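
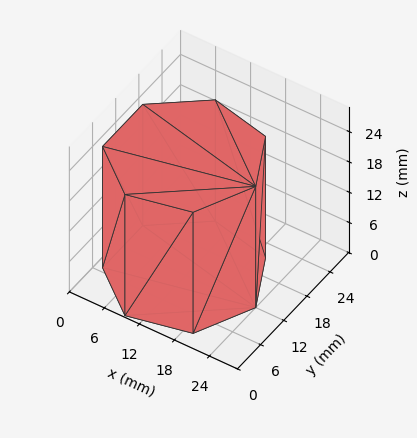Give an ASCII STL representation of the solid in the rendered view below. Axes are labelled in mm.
Reading the render: the shape is a regular 7-sided prism (a cylinder approximated with 7 flat sides), circumscribed radius ≈ 12 mm, height ≈ 24 mm (dimensions read to the nearest mm from the axis ticks). For the STL, each face is triangulated and given an outward normal.

solid part
  facet normal 0.0000 0.0000 -1.0000
    outer loop
      vertex 9.33 23.70 0.00
      vertex 19.48 21.38 0.00
      vertex 24.00 12.00 0.00
    endloop
  endfacet
  facet normal 0.0000 0.0000 -1.0000
    outer loop
      vertex 1.19 17.21 0.00
      vertex 9.33 23.70 0.00
      vertex 24.00 12.00 0.00
    endloop
  endfacet
  facet normal 0.0000 0.0000 -1.0000
    outer loop
      vertex 1.19 6.79 0.00
      vertex 1.19 17.21 0.00
      vertex 24.00 12.00 0.00
    endloop
  endfacet
  facet normal 0.0000 0.0000 -1.0000
    outer loop
      vertex 9.33 0.30 0.00
      vertex 1.19 6.79 0.00
      vertex 24.00 12.00 0.00
    endloop
  endfacet
  facet normal 0.0000 0.0000 -1.0000
    outer loop
      vertex 19.48 2.62 0.00
      vertex 9.33 0.30 0.00
      vertex 24.00 12.00 0.00
    endloop
  endfacet
  facet normal 0.0000 0.0000 1.0000
    outer loop
      vertex 24.00 12.00 24.00
      vertex 19.48 21.38 24.00
      vertex 9.33 23.70 24.00
    endloop
  endfacet
  facet normal 0.0000 0.0000 1.0000
    outer loop
      vertex 24.00 12.00 24.00
      vertex 9.33 23.70 24.00
      vertex 1.19 17.21 24.00
    endloop
  endfacet
  facet normal 0.0000 0.0000 1.0000
    outer loop
      vertex 24.00 12.00 24.00
      vertex 1.19 17.21 24.00
      vertex 1.19 6.79 24.00
    endloop
  endfacet
  facet normal 0.0000 0.0000 1.0000
    outer loop
      vertex 24.00 12.00 24.00
      vertex 1.19 6.79 24.00
      vertex 9.33 0.30 24.00
    endloop
  endfacet
  facet normal 0.0000 0.0000 1.0000
    outer loop
      vertex 24.00 12.00 24.00
      vertex 9.33 0.30 24.00
      vertex 19.48 2.62 24.00
    endloop
  endfacet
  facet normal 0.9009 0.4341 0.0000
    outer loop
      vertex 24.00 12.00 0.00
      vertex 19.48 21.38 0.00
      vertex 19.48 21.38 24.00
    endloop
  endfacet
  facet normal 0.9009 0.4341 0.0000
    outer loop
      vertex 24.00 12.00 0.00
      vertex 19.48 21.38 24.00
      vertex 24.00 12.00 24.00
    endloop
  endfacet
  facet normal 0.2228 0.9749 0.0000
    outer loop
      vertex 19.48 21.38 0.00
      vertex 9.33 23.70 0.00
      vertex 9.33 23.70 24.00
    endloop
  endfacet
  facet normal 0.2228 0.9749 0.0000
    outer loop
      vertex 19.48 21.38 0.00
      vertex 9.33 23.70 24.00
      vertex 19.48 21.38 24.00
    endloop
  endfacet
  facet normal -0.6234 0.7819 0.0000
    outer loop
      vertex 9.33 23.70 0.00
      vertex 1.19 17.21 0.00
      vertex 1.19 17.21 24.00
    endloop
  endfacet
  facet normal -0.6234 0.7819 0.0000
    outer loop
      vertex 9.33 23.70 0.00
      vertex 1.19 17.21 24.00
      vertex 9.33 23.70 24.00
    endloop
  endfacet
  facet normal -1.0000 0.0000 0.0000
    outer loop
      vertex 1.19 17.21 0.00
      vertex 1.19 6.79 0.00
      vertex 1.19 6.79 24.00
    endloop
  endfacet
  facet normal -1.0000 0.0000 0.0000
    outer loop
      vertex 1.19 17.21 0.00
      vertex 1.19 6.79 24.00
      vertex 1.19 17.21 24.00
    endloop
  endfacet
  facet normal -0.6234 -0.7819 0.0000
    outer loop
      vertex 1.19 6.79 0.00
      vertex 9.33 0.30 0.00
      vertex 9.33 0.30 24.00
    endloop
  endfacet
  facet normal -0.6234 -0.7819 0.0000
    outer loop
      vertex 1.19 6.79 0.00
      vertex 9.33 0.30 24.00
      vertex 1.19 6.79 24.00
    endloop
  endfacet
  facet normal 0.2228 -0.9749 0.0000
    outer loop
      vertex 9.33 0.30 0.00
      vertex 19.48 2.62 0.00
      vertex 19.48 2.62 24.00
    endloop
  endfacet
  facet normal 0.2228 -0.9749 0.0000
    outer loop
      vertex 9.33 0.30 0.00
      vertex 19.48 2.62 24.00
      vertex 9.33 0.30 24.00
    endloop
  endfacet
  facet normal 0.9009 -0.4341 0.0000
    outer loop
      vertex 19.48 2.62 0.00
      vertex 24.00 12.00 0.00
      vertex 24.00 12.00 24.00
    endloop
  endfacet
  facet normal 0.9009 -0.4341 0.0000
    outer loop
      vertex 19.48 2.62 0.00
      vertex 24.00 12.00 24.00
      vertex 19.48 2.62 24.00
    endloop
  endfacet
endsolid part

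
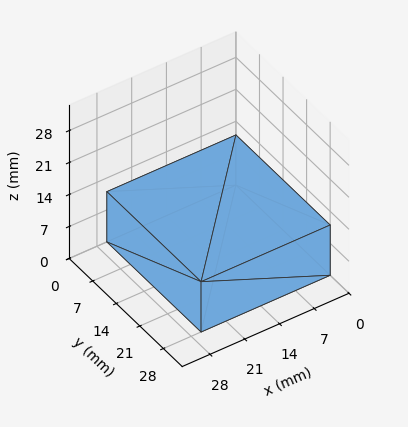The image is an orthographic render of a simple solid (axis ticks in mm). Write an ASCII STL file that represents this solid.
Reading the render: the shape is a rectangular box, roughly 26 × 28 mm footprint and 11 mm tall (dimensions read to the nearest mm from the axis ticks). For the STL, each face is triangulated and given an outward normal.

solid part
  facet normal 0.0000 0.0000 -1.0000
    outer loop
      vertex 26.0 28.0 0.0
      vertex 26.0 0.0 0.0
      vertex 0.0 0.0 0.0
    endloop
  endfacet
  facet normal 0.0000 0.0000 -1.0000
    outer loop
      vertex 0.0 28.0 0.0
      vertex 26.0 28.0 0.0
      vertex 0.0 0.0 0.0
    endloop
  endfacet
  facet normal 0.0000 0.0000 1.0000
    outer loop
      vertex 0.0 0.0 11.0
      vertex 26.0 0.0 11.0
      vertex 26.0 28.0 11.0
    endloop
  endfacet
  facet normal 0.0000 0.0000 1.0000
    outer loop
      vertex 0.0 0.0 11.0
      vertex 26.0 28.0 11.0
      vertex 0.0 28.0 11.0
    endloop
  endfacet
  facet normal 0.0000 -1.0000 0.0000
    outer loop
      vertex 0.0 0.0 0.0
      vertex 26.0 0.0 0.0
      vertex 26.0 0.0 11.0
    endloop
  endfacet
  facet normal 0.0000 -1.0000 0.0000
    outer loop
      vertex 0.0 0.0 0.0
      vertex 26.0 0.0 11.0
      vertex 0.0 0.0 11.0
    endloop
  endfacet
  facet normal 0.0000 1.0000 0.0000
    outer loop
      vertex 26.0 28.0 11.0
      vertex 26.0 28.0 0.0
      vertex 0.0 28.0 0.0
    endloop
  endfacet
  facet normal 0.0000 1.0000 0.0000
    outer loop
      vertex 0.0 28.0 11.0
      vertex 26.0 28.0 11.0
      vertex 0.0 28.0 0.0
    endloop
  endfacet
  facet normal -1.0000 0.0000 0.0000
    outer loop
      vertex 0.0 28.0 11.0
      vertex 0.0 28.0 0.0
      vertex 0.0 0.0 0.0
    endloop
  endfacet
  facet normal -1.0000 0.0000 0.0000
    outer loop
      vertex 0.0 0.0 11.0
      vertex 0.0 28.0 11.0
      vertex 0.0 0.0 0.0
    endloop
  endfacet
  facet normal 1.0000 0.0000 0.0000
    outer loop
      vertex 26.0 0.0 0.0
      vertex 26.0 28.0 0.0
      vertex 26.0 28.0 11.0
    endloop
  endfacet
  facet normal 1.0000 0.0000 0.0000
    outer loop
      vertex 26.0 0.0 0.0
      vertex 26.0 28.0 11.0
      vertex 26.0 0.0 11.0
    endloop
  endfacet
endsolid part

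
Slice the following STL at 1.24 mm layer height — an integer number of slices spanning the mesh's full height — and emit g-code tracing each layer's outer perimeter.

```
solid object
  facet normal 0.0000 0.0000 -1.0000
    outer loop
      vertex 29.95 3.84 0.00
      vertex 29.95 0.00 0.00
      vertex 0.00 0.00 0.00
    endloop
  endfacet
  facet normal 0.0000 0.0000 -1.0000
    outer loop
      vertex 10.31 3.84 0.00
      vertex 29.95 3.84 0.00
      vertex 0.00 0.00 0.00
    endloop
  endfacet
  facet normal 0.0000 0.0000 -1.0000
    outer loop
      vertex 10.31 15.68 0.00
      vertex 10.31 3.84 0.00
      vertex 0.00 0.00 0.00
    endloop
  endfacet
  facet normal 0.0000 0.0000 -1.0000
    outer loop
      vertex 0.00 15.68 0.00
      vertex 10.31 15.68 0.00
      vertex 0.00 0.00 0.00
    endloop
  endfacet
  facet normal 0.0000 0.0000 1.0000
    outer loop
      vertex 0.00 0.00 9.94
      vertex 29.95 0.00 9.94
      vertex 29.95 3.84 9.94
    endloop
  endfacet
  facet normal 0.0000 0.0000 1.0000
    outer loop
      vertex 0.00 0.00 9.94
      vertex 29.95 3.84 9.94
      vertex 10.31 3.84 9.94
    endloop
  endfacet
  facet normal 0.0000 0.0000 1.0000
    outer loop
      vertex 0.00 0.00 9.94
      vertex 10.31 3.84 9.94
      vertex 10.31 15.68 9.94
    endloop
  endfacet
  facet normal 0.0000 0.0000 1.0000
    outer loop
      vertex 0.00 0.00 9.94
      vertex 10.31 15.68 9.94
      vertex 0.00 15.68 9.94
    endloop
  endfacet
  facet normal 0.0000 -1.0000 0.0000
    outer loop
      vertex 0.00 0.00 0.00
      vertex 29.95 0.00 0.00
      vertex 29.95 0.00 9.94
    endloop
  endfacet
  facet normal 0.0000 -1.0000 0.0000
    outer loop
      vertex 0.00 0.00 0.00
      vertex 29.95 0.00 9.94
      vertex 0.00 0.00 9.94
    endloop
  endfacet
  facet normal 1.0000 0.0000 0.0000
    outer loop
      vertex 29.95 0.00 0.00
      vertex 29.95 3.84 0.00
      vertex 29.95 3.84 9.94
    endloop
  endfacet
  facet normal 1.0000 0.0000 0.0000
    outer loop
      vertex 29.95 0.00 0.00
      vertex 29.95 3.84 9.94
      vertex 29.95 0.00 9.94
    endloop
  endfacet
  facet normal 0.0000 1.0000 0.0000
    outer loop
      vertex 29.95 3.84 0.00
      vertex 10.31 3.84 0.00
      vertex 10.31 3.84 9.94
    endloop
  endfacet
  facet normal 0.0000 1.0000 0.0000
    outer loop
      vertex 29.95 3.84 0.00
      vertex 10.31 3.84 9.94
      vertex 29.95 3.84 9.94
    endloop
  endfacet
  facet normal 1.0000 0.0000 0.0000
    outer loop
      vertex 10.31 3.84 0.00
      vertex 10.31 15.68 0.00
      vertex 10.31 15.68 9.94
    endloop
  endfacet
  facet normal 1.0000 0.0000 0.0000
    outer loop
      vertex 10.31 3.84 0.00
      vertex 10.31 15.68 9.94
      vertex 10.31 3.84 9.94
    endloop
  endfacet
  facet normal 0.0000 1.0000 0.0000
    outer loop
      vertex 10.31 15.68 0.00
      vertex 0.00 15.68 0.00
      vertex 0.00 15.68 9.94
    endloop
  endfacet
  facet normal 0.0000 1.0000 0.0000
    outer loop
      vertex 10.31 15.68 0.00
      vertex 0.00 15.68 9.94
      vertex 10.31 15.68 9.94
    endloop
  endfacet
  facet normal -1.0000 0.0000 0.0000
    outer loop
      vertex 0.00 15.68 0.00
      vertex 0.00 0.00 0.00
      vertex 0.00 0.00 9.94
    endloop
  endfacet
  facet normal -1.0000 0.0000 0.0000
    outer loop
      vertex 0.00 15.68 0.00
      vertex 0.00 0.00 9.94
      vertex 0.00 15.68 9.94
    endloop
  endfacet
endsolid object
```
; perimeter-only toolpath
G21 ; units = mm
G90 ; absolute positioning
G28 ; home
; layer 1
G0 Z1.24
G0 X0.00 Y0.00
G1 X29.95 Y0.00
G1 X29.95 Y3.84
G1 X10.31 Y3.84
G1 X10.31 Y15.68
G1 X0.00 Y15.68
G1 X0.00 Y0.00
; layer 2
G0 Z2.48
G0 X0.00 Y0.00
G1 X29.95 Y0.00
G1 X29.95 Y3.84
G1 X10.31 Y3.84
G1 X10.31 Y15.68
G1 X0.00 Y15.68
G1 X0.00 Y0.00
; layer 3
G0 Z3.73
G0 X0.00 Y0.00
G1 X29.95 Y0.00
G1 X29.95 Y3.84
G1 X10.31 Y3.84
G1 X10.31 Y15.68
G1 X0.00 Y15.68
G1 X0.00 Y0.00
; layer 4
G0 Z4.97
G0 X0.00 Y0.00
G1 X29.95 Y0.00
G1 X29.95 Y3.84
G1 X10.31 Y3.84
G1 X10.31 Y15.68
G1 X0.00 Y15.68
G1 X0.00 Y0.00
; layer 5
G0 Z6.21
G0 X0.00 Y0.00
G1 X29.95 Y0.00
G1 X29.95 Y3.84
G1 X10.31 Y3.84
G1 X10.31 Y15.68
G1 X0.00 Y15.68
G1 X0.00 Y0.00
; layer 6
G0 Z7.46
G0 X0.00 Y0.00
G1 X29.95 Y0.00
G1 X29.95 Y3.84
G1 X10.31 Y3.84
G1 X10.31 Y15.68
G1 X0.00 Y15.68
G1 X0.00 Y0.00
; layer 7
G0 Z8.70
G0 X0.00 Y0.00
G1 X29.95 Y0.00
G1 X29.95 Y3.84
G1 X10.31 Y3.84
G1 X10.31 Y15.68
G1 X0.00 Y15.68
G1 X0.00 Y0.00
; layer 8
G0 Z9.94
G0 X0.00 Y0.00
G1 X29.95 Y0.00
G1 X29.95 Y3.84
G1 X10.31 Y3.84
G1 X10.31 Y15.68
G1 X0.00 Y15.68
G1 X0.00 Y0.00
M2 ; end

The solid is an L-shaped prism: outer 29.9 × 15.7 mm, arm thicknesses ≈ 3.84 mm (horizontal) and 10.3 mm (vertical), extruded 9.94 mm in z. Slicing at Δz = 1.24 mm — 8 equal slices spanning the solid's height, so layer i sits at z = i·h/8 — gives 8 non-empty perimeters. Each is a 6-segment closed polygon; G0 lifts to the layer z and rapids to the start vertex, then G1 traces the edges.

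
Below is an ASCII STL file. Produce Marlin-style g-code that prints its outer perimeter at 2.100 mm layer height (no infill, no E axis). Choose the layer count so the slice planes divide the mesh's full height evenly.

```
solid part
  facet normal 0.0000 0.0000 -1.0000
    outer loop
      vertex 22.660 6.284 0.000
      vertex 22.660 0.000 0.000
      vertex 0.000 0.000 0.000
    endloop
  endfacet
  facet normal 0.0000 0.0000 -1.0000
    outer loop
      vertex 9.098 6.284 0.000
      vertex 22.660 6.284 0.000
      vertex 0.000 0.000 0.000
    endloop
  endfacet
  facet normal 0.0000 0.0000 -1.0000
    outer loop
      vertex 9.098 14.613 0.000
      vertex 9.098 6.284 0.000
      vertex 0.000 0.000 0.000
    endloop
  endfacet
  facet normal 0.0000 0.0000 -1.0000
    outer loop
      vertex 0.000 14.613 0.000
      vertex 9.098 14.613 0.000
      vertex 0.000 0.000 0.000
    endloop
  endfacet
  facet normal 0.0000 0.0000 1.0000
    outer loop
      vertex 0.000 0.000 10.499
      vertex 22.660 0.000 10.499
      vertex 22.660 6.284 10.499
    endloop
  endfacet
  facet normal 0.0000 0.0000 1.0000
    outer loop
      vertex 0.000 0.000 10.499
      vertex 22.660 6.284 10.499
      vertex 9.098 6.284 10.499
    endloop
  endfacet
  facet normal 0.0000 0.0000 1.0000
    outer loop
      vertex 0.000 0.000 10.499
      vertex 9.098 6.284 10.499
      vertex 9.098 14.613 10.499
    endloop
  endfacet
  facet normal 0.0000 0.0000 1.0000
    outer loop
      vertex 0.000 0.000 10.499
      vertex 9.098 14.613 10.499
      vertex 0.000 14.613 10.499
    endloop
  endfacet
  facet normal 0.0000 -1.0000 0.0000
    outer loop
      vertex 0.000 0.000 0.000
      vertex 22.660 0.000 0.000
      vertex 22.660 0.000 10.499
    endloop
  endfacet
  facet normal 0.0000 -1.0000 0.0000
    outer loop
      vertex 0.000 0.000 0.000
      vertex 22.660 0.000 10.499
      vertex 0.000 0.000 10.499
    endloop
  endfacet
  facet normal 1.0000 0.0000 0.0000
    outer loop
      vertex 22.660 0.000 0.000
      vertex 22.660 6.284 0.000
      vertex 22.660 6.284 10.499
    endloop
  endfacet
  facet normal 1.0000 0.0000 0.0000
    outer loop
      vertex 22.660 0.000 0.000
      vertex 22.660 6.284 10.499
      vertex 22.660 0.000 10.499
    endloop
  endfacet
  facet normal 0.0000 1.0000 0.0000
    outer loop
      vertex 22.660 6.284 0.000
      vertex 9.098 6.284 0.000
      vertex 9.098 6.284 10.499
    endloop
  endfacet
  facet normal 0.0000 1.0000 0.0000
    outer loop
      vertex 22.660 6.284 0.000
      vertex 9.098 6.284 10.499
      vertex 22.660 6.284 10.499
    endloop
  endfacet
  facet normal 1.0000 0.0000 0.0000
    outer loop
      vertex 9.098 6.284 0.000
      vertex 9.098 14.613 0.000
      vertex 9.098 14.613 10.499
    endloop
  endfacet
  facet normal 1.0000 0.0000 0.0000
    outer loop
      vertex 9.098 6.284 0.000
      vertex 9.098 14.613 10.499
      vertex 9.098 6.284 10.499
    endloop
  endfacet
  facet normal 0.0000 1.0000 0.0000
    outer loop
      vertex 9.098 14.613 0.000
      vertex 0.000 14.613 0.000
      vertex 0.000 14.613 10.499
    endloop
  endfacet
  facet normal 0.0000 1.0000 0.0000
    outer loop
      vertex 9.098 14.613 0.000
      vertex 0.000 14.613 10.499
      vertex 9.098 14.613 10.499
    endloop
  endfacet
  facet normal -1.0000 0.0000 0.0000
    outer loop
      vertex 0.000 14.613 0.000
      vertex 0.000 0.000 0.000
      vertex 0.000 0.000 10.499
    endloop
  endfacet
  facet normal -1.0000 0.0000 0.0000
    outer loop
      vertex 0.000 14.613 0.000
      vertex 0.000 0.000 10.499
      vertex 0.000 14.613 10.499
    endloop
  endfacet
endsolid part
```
; perimeter-only toolpath
G21 ; units = mm
G90 ; absolute positioning
G28 ; home
; layer 1
G0 Z2.100
G0 X0.000 Y0.000
G1 X22.660 Y0.000
G1 X22.660 Y6.284
G1 X9.098 Y6.284
G1 X9.098 Y14.613
G1 X0.000 Y14.613
G1 X0.000 Y0.000
; layer 2
G0 Z4.200
G0 X0.000 Y0.000
G1 X22.660 Y0.000
G1 X22.660 Y6.284
G1 X9.098 Y6.284
G1 X9.098 Y14.613
G1 X0.000 Y14.613
G1 X0.000 Y0.000
; layer 3
G0 Z6.299
G0 X0.000 Y0.000
G1 X22.660 Y0.000
G1 X22.660 Y6.284
G1 X9.098 Y6.284
G1 X9.098 Y14.613
G1 X0.000 Y14.613
G1 X0.000 Y0.000
; layer 4
G0 Z8.399
G0 X0.000 Y0.000
G1 X22.660 Y0.000
G1 X22.660 Y6.284
G1 X9.098 Y6.284
G1 X9.098 Y14.613
G1 X0.000 Y14.613
G1 X0.000 Y0.000
; layer 5
G0 Z10.499
G0 X0.000 Y0.000
G1 X22.660 Y0.000
G1 X22.660 Y6.284
G1 X9.098 Y6.284
G1 X9.098 Y14.613
G1 X0.000 Y14.613
G1 X0.000 Y0.000
M2 ; end

The solid is an L-shaped prism: outer 22.7 × 14.6 mm, arm thicknesses ≈ 6.28 mm (horizontal) and 9.1 mm (vertical), extruded 10.5 mm in z. Slicing at Δz = 2.100 mm — 5 equal slices spanning the solid's height, so layer i sits at z = i·h/5 — gives 5 non-empty perimeters. Each is a 6-segment closed polygon; G0 lifts to the layer z and rapids to the start vertex, then G1 traces the edges.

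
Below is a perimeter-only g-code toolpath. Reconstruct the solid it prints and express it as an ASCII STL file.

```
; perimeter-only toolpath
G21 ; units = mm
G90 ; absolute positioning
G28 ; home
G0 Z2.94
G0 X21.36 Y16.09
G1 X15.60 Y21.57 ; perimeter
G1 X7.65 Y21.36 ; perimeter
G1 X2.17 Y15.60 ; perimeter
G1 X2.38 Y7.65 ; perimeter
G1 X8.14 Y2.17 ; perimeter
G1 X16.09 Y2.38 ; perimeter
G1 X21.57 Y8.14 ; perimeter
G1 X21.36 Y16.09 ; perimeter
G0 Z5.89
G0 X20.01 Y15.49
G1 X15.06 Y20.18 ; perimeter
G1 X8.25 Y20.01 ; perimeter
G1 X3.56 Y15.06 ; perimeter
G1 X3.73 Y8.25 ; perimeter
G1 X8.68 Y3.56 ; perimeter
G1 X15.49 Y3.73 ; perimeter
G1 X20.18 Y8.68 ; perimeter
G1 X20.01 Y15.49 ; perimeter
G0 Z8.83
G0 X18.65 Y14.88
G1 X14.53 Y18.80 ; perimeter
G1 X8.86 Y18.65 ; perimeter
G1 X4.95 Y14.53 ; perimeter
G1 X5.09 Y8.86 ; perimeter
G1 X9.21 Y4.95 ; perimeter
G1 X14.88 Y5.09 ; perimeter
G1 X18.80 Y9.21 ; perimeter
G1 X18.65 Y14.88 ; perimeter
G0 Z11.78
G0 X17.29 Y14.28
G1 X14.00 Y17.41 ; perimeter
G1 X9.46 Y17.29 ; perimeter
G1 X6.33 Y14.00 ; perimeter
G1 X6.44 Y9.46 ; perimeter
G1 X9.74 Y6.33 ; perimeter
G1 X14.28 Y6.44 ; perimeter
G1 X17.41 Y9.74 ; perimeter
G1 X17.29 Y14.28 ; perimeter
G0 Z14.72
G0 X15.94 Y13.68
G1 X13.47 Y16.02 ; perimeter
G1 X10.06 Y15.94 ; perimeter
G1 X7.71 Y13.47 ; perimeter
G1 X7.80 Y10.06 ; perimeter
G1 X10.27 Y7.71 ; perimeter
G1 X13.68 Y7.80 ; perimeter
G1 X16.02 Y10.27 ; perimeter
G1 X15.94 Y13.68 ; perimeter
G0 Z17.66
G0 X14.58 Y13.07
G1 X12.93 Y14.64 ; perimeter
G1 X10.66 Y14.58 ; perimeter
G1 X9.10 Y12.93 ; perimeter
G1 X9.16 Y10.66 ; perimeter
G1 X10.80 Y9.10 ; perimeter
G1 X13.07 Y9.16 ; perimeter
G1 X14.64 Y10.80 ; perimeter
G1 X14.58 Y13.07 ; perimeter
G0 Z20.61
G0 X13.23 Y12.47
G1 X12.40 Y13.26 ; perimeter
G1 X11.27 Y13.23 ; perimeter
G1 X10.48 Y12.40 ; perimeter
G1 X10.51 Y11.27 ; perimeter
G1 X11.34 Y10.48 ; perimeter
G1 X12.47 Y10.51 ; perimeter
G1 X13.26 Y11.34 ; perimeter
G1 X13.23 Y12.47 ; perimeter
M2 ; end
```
solid part
  facet normal 0.0000 0.0000 -1.0000
    outer loop
      vertex 7.05 22.72 0.00
      vertex 16.13 22.95 0.00
      vertex 22.72 16.69 0.00
    endloop
  endfacet
  facet normal 0.0000 0.0000 -1.0000
    outer loop
      vertex 0.79 16.13 0.00
      vertex 7.05 22.72 0.00
      vertex 22.72 16.69 0.00
    endloop
  endfacet
  facet normal 0.0000 0.0000 -1.0000
    outer loop
      vertex 1.02 7.05 0.00
      vertex 0.79 16.13 0.00
      vertex 22.72 16.69 0.00
    endloop
  endfacet
  facet normal 0.0000 0.0000 -1.0000
    outer loop
      vertex 7.61 0.79 0.00
      vertex 1.02 7.05 0.00
      vertex 22.72 16.69 0.00
    endloop
  endfacet
  facet normal 0.0000 0.0000 -1.0000
    outer loop
      vertex 16.69 1.02 0.00
      vertex 7.61 0.79 0.00
      vertex 22.72 16.69 0.00
    endloop
  endfacet
  facet normal 0.0000 0.0000 -1.0000
    outer loop
      vertex 22.95 7.61 0.00
      vertex 16.69 1.02 0.00
      vertex 22.72 16.69 0.00
    endloop
  endfacet
  facet normal 0.6243 0.6573 0.4222
    outer loop
      vertex 22.72 16.69 0.00
      vertex 16.13 22.95 0.00
      vertex 11.87 11.87 23.55
    endloop
  endfacet
  facet normal -0.0230 0.9062 0.4222
    outer loop
      vertex 16.13 22.95 0.00
      vertex 7.05 22.72 0.00
      vertex 11.87 11.87 23.55
    endloop
  endfacet
  facet normal -0.6573 0.6243 0.4222
    outer loop
      vertex 7.05 22.72 0.00
      vertex 0.79 16.13 0.00
      vertex 11.87 11.87 23.55
    endloop
  endfacet
  facet normal -0.9062 -0.0230 0.4222
    outer loop
      vertex 0.79 16.13 0.00
      vertex 1.02 7.05 0.00
      vertex 11.87 11.87 23.55
    endloop
  endfacet
  facet normal -0.6243 -0.6573 0.4222
    outer loop
      vertex 1.02 7.05 0.00
      vertex 7.61 0.79 0.00
      vertex 11.87 11.87 23.55
    endloop
  endfacet
  facet normal 0.0230 -0.9062 0.4222
    outer loop
      vertex 7.61 0.79 0.00
      vertex 16.69 1.02 0.00
      vertex 11.87 11.87 23.55
    endloop
  endfacet
  facet normal 0.6573 -0.6243 0.4222
    outer loop
      vertex 16.69 1.02 0.00
      vertex 22.95 7.61 0.00
      vertex 11.87 11.87 23.55
    endloop
  endfacet
  facet normal 0.9062 0.0230 0.4222
    outer loop
      vertex 22.95 7.61 0.00
      vertex 22.72 16.69 0.00
      vertex 11.87 11.87 23.55
    endloop
  endfacet
endsolid part

The G0 Z moves step by Δz≈2.94 mm. The G1 loops shrink linearly with z, so the solid tapers from its base footprint up to z≈23.6. Closing with a flat bottom cap and the tapered top and triangulating gives 14 facets — a regular 8-sided pyramid, base circumscribed radius ≈ 11.9 mm, apex at z ≈ 23.6 mm.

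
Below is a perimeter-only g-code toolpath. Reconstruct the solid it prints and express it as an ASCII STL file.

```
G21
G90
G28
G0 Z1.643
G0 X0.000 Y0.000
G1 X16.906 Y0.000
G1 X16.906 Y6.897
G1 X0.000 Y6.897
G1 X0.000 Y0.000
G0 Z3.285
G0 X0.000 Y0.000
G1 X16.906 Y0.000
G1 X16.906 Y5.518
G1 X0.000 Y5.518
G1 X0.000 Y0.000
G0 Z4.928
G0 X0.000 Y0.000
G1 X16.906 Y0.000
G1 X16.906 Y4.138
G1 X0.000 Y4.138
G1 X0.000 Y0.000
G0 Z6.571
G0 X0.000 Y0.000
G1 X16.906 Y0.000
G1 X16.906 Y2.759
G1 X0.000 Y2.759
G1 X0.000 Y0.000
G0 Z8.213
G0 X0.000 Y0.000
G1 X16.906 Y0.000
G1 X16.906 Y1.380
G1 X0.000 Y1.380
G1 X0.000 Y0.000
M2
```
solid part
  facet normal 0.0000 0.0000 -1.0000
    outer loop
      vertex 16.906 8.277 0.000
      vertex 16.906 0.000 0.000
      vertex 0.000 0.000 0.000
    endloop
  endfacet
  facet normal 0.0000 0.0000 -1.0000
    outer loop
      vertex 0.000 8.277 0.000
      vertex 16.906 8.277 0.000
      vertex 0.000 0.000 0.000
    endloop
  endfacet
  facet normal 0.0000 -1.0000 0.0000
    outer loop
      vertex 0.000 0.000 0.000
      vertex 16.906 0.000 0.000
      vertex 16.906 0.000 9.856
    endloop
  endfacet
  facet normal 0.0000 -1.0000 0.0000
    outer loop
      vertex 0.000 0.000 0.000
      vertex 16.906 0.000 9.856
      vertex 0.000 0.000 9.856
    endloop
  endfacet
  facet normal 0.0000 0.7658 0.6431
    outer loop
      vertex 0.000 0.000 9.856
      vertex 16.906 0.000 9.856
      vertex 16.906 8.277 0.000
    endloop
  endfacet
  facet normal 0.0000 0.7658 0.6431
    outer loop
      vertex 0.000 0.000 9.856
      vertex 16.906 8.277 0.000
      vertex 0.000 8.277 0.000
    endloop
  endfacet
  facet normal -1.0000 0.0000 0.0000
    outer loop
      vertex 0.000 0.000 9.856
      vertex 0.000 8.277 0.000
      vertex 0.000 0.000 0.000
    endloop
  endfacet
  facet normal 1.0000 0.0000 0.0000
    outer loop
      vertex 16.906 0.000 0.000
      vertex 16.906 8.277 0.000
      vertex 16.906 0.000 9.856
    endloop
  endfacet
endsolid part

The G0 Z moves step by Δz≈1.643 mm. The G1 loops shrink linearly with z, so the solid tapers from its base footprint up to z≈9.86. Closing with a flat bottom cap and the tapered top and triangulating gives 8 facets — a wedge (ramp): 16.9 × 8.28 mm base, rising to 9.86 mm along the y=0 edge and sloping linearly to z=0 at y=8.28.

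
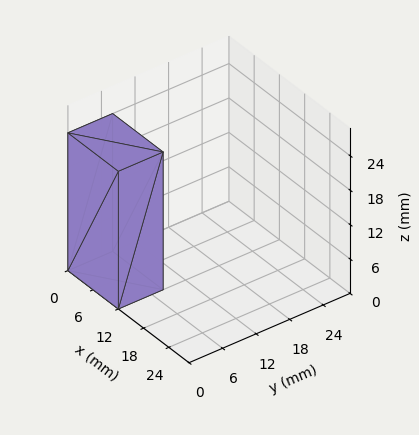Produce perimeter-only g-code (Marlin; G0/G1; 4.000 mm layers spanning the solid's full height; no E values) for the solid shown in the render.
Reading the render: the shape is a rectangular box, roughly 12 × 8 mm footprint and 24 mm tall (dimensions read to the nearest mm from the axis ticks). For the g-code, the solid's height is divided into equal slices at the stated Δz and each level perimeter traced with G1 moves after a G0 lift.

; perimeter-only toolpath
G21 ; units = mm
G90 ; absolute positioning
G28 ; home
; layer 1
G0 Z4.000
G0 X0.000 Y0.000
G1 X12.000 Y0.000
G1 X12.000 Y8.000
G1 X0.000 Y8.000
G1 X0.000 Y0.000
; layer 2
G0 Z8.000
G0 X0.000 Y0.000
G1 X12.000 Y0.000
G1 X12.000 Y8.000
G1 X0.000 Y8.000
G1 X0.000 Y0.000
; layer 3
G0 Z12.000
G0 X0.000 Y0.000
G1 X12.000 Y0.000
G1 X12.000 Y8.000
G1 X0.000 Y8.000
G1 X0.000 Y0.000
; layer 4
G0 Z16.000
G0 X0.000 Y0.000
G1 X12.000 Y0.000
G1 X12.000 Y8.000
G1 X0.000 Y8.000
G1 X0.000 Y0.000
; layer 5
G0 Z20.000
G0 X0.000 Y0.000
G1 X12.000 Y0.000
G1 X12.000 Y8.000
G1 X0.000 Y8.000
G1 X0.000 Y0.000
; layer 6
G0 Z24.000
G0 X0.000 Y0.000
G1 X12.000 Y0.000
G1 X12.000 Y8.000
G1 X0.000 Y8.000
G1 X0.000 Y0.000
M2 ; end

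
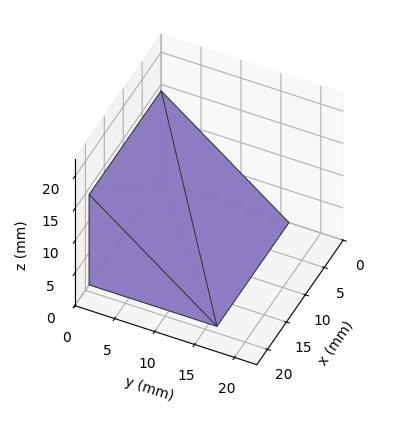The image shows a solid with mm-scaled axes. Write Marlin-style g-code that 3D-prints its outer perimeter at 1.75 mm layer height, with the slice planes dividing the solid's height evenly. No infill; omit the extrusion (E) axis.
Reading the render: the shape is a wedge (ramp): 19 × 16 mm base, rising to 14 mm along the y=0 edge and sloping linearly to z=0 at y=16 (dimensions read to the nearest mm from the axis ticks). For the g-code, the solid's height is divided into equal slices at the stated Δz and each level perimeter traced with G1 moves after a G0 lift.

; perimeter-only toolpath
G21 ; units = mm
G90 ; absolute positioning
G28 ; home
; layer 1
G0 Z1.75
G0 X0.00 Y0.00
G1 X19.00 Y0.00
G1 X19.00 Y14.00
G1 X0.00 Y14.00
G1 X0.00 Y0.00
; layer 2
G0 Z3.50
G0 X0.00 Y0.00
G1 X19.00 Y0.00
G1 X19.00 Y12.00
G1 X0.00 Y12.00
G1 X0.00 Y0.00
; layer 3
G0 Z5.25
G0 X0.00 Y0.00
G1 X19.00 Y0.00
G1 X19.00 Y10.00
G1 X0.00 Y10.00
G1 X0.00 Y0.00
; layer 4
G0 Z7.00
G0 X0.00 Y0.00
G1 X19.00 Y0.00
G1 X19.00 Y8.00
G1 X0.00 Y8.00
G1 X0.00 Y0.00
; layer 5
G0 Z8.75
G0 X0.00 Y0.00
G1 X19.00 Y0.00
G1 X19.00 Y6.00
G1 X0.00 Y6.00
G1 X0.00 Y0.00
; layer 6
G0 Z10.50
G0 X0.00 Y0.00
G1 X19.00 Y0.00
G1 X19.00 Y4.00
G1 X0.00 Y4.00
G1 X0.00 Y0.00
; layer 7
G0 Z12.25
G0 X0.00 Y0.00
G1 X19.00 Y0.00
G1 X19.00 Y2.00
G1 X0.00 Y2.00
G1 X0.00 Y0.00
M2 ; end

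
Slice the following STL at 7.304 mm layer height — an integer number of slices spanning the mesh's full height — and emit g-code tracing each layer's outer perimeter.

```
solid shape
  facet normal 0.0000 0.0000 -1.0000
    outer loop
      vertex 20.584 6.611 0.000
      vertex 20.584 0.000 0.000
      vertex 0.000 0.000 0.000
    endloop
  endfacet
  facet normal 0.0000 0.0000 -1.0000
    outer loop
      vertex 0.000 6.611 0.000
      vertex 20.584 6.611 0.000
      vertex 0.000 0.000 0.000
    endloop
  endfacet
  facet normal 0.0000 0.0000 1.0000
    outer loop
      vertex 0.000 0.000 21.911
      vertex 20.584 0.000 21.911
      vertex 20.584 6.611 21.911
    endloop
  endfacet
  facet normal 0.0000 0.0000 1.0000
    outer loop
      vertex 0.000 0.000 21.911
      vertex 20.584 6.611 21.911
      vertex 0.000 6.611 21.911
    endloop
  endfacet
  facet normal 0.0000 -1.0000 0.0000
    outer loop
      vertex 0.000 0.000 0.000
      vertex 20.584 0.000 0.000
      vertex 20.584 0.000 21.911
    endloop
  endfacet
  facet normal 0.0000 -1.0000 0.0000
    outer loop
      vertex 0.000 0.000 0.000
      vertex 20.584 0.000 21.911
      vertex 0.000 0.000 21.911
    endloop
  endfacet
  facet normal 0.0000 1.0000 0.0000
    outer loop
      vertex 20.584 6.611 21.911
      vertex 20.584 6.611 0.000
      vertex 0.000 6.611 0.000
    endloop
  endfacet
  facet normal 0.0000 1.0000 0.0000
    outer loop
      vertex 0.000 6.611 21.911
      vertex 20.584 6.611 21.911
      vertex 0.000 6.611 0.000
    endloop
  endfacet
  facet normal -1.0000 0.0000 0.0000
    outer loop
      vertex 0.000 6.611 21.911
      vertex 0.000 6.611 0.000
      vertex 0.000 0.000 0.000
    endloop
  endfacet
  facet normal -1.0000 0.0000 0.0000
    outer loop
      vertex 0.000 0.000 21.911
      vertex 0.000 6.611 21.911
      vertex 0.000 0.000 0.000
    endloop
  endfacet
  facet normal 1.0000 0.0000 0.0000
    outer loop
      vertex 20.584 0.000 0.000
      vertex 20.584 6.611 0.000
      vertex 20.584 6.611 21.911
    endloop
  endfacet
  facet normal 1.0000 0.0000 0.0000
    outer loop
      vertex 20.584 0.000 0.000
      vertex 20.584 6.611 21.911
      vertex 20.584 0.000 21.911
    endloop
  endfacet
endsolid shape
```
; perimeter-only toolpath
G21 ; units = mm
G90 ; absolute positioning
G28 ; home
; layer 1
G0 Z7.304
G0 X0.000 Y0.000
G1 X20.584 Y0.000
G1 X20.584 Y6.611
G1 X0.000 Y6.611
G1 X0.000 Y0.000
; layer 2
G0 Z14.607
G0 X0.000 Y0.000
G1 X20.584 Y0.000
G1 X20.584 Y6.611
G1 X0.000 Y6.611
G1 X0.000 Y0.000
; layer 3
G0 Z21.911
G0 X0.000 Y0.000
G1 X20.584 Y0.000
G1 X20.584 Y6.611
G1 X0.000 Y6.611
G1 X0.000 Y0.000
M2 ; end

The solid is a rectangular box, roughly 20.6 × 6.61 mm footprint and 21.9 mm tall. Slicing at Δz = 7.304 mm — 3 equal slices spanning the solid's height, so layer i sits at z = i·h/3 — gives 3 non-empty perimeters. Each is a 4-segment closed polygon; G0 lifts to the layer z and rapids to the start vertex, then G1 traces the edges.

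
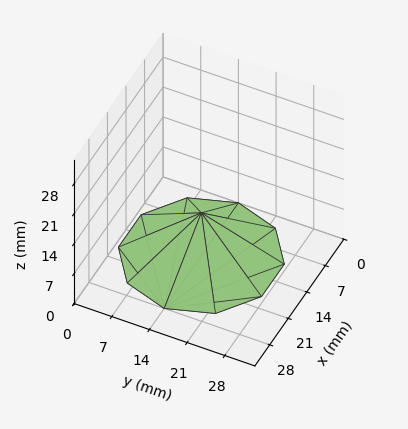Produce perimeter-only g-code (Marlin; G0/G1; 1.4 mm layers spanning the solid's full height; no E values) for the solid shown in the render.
Reading the render: the shape is a regular 10-sided pyramid, base circumscribed radius ≈ 14 mm, apex at z ≈ 10 mm (dimensions read to the nearest mm from the axis ticks). For the g-code, the solid's height is divided into equal slices at the stated Δz and each level perimeter traced with G1 moves after a G0 lift.

; perimeter-only toolpath
G21 ; units = mm
G90 ; absolute positioning
G28 ; home
; layer 1
G0 Z1.4
G0 X26.0 Y14.0
G1 X23.7 Y21.0
G1 X17.7 Y25.4
G1 X10.3 Y25.4
G1 X4.3 Y21.0
G1 X2.0 Y14.0
G1 X4.3 Y7.0
G1 X10.3 Y2.6
G1 X17.7 Y2.6
G1 X23.7 Y7.0
G1 X26.0 Y14.0
; layer 2
G0 Z2.9
G0 X24.0 Y14.0
G1 X22.1 Y19.9
G1 X17.1 Y23.5
G1 X10.9 Y23.5
G1 X5.9 Y19.9
G1 X4.0 Y14.0
G1 X5.9 Y8.1
G1 X10.9 Y4.5
G1 X17.1 Y4.5
G1 X22.1 Y8.1
G1 X24.0 Y14.0
; layer 3
G0 Z4.3
G0 X22.0 Y14.0
G1 X20.5 Y18.7
G1 X16.5 Y21.6
G1 X11.5 Y21.6
G1 X7.5 Y18.7
G1 X6.0 Y14.0
G1 X7.5 Y9.3
G1 X11.5 Y6.4
G1 X16.5 Y6.4
G1 X20.5 Y9.3
G1 X22.0 Y14.0
; layer 4
G0 Z5.7
G0 X20.0 Y14.0
G1 X18.8 Y17.5
G1 X15.8 Y19.7
G1 X12.2 Y19.7
G1 X9.2 Y17.5
G1 X8.0 Y14.0
G1 X9.2 Y10.5
G1 X12.2 Y8.3
G1 X15.8 Y8.3
G1 X18.8 Y10.5
G1 X20.0 Y14.0
; layer 5
G0 Z7.1
G0 X18.0 Y14.0
G1 X17.2 Y16.3
G1 X15.2 Y17.8
G1 X12.8 Y17.8
G1 X10.8 Y16.3
G1 X10.0 Y14.0
G1 X10.8 Y11.7
G1 X12.8 Y10.2
G1 X15.2 Y10.2
G1 X17.2 Y11.7
G1 X18.0 Y14.0
; layer 6
G0 Z8.6
G0 X16.0 Y14.0
G1 X15.6 Y15.2
G1 X14.6 Y15.9
G1 X13.4 Y15.9
G1 X12.4 Y15.2
G1 X12.0 Y14.0
G1 X12.4 Y12.8
G1 X13.4 Y12.1
G1 X14.6 Y12.1
G1 X15.6 Y12.8
G1 X16.0 Y14.0
M2 ; end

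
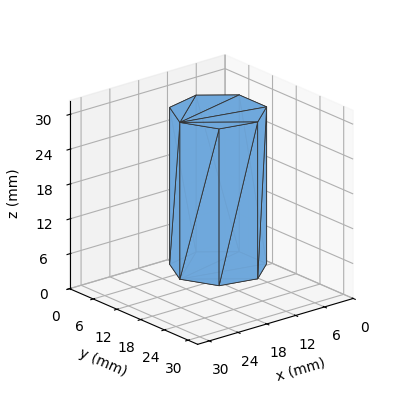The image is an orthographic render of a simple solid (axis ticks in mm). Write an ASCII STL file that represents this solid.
Reading the render: the shape is a regular 7-sided prism (a cylinder approximated with 7 flat sides), circumscribed radius ≈ 8 mm, height ≈ 27 mm (dimensions read to the nearest mm from the axis ticks). For the STL, each face is triangulated and given an outward normal.

solid part
  facet normal 0.0000 0.0000 -1.0000
    outer loop
      vertex 6.220 15.799 0.000
      vertex 12.988 14.255 0.000
      vertex 16.000 8.000 0.000
    endloop
  endfacet
  facet normal 0.0000 0.0000 -1.0000
    outer loop
      vertex 0.792 11.471 0.000
      vertex 6.220 15.799 0.000
      vertex 16.000 8.000 0.000
    endloop
  endfacet
  facet normal 0.0000 0.0000 -1.0000
    outer loop
      vertex 0.792 4.529 0.000
      vertex 0.792 11.471 0.000
      vertex 16.000 8.000 0.000
    endloop
  endfacet
  facet normal 0.0000 0.0000 -1.0000
    outer loop
      vertex 6.220 0.201 0.000
      vertex 0.792 4.529 0.000
      vertex 16.000 8.000 0.000
    endloop
  endfacet
  facet normal 0.0000 0.0000 -1.0000
    outer loop
      vertex 12.988 1.745 0.000
      vertex 6.220 0.201 0.000
      vertex 16.000 8.000 0.000
    endloop
  endfacet
  facet normal 0.0000 0.0000 1.0000
    outer loop
      vertex 16.000 8.000 27.000
      vertex 12.988 14.255 27.000
      vertex 6.220 15.799 27.000
    endloop
  endfacet
  facet normal 0.0000 0.0000 1.0000
    outer loop
      vertex 16.000 8.000 27.000
      vertex 6.220 15.799 27.000
      vertex 0.792 11.471 27.000
    endloop
  endfacet
  facet normal 0.0000 0.0000 1.0000
    outer loop
      vertex 16.000 8.000 27.000
      vertex 0.792 11.471 27.000
      vertex 0.792 4.529 27.000
    endloop
  endfacet
  facet normal 0.0000 0.0000 1.0000
    outer loop
      vertex 16.000 8.000 27.000
      vertex 0.792 4.529 27.000
      vertex 6.220 0.201 27.000
    endloop
  endfacet
  facet normal 0.0000 0.0000 1.0000
    outer loop
      vertex 16.000 8.000 27.000
      vertex 6.220 0.201 27.000
      vertex 12.988 1.745 27.000
    endloop
  endfacet
  facet normal 0.9010 0.4339 0.0000
    outer loop
      vertex 16.000 8.000 0.000
      vertex 12.988 14.255 0.000
      vertex 12.988 14.255 27.000
    endloop
  endfacet
  facet normal 0.9010 0.4339 0.0000
    outer loop
      vertex 16.000 8.000 0.000
      vertex 12.988 14.255 27.000
      vertex 16.000 8.000 27.000
    endloop
  endfacet
  facet normal 0.2224 0.9750 0.0000
    outer loop
      vertex 12.988 14.255 0.000
      vertex 6.220 15.799 0.000
      vertex 6.220 15.799 27.000
    endloop
  endfacet
  facet normal 0.2224 0.9750 0.0000
    outer loop
      vertex 12.988 14.255 0.000
      vertex 6.220 15.799 27.000
      vertex 12.988 14.255 27.000
    endloop
  endfacet
  facet normal -0.6234 0.7819 0.0000
    outer loop
      vertex 6.220 15.799 0.000
      vertex 0.792 11.471 0.000
      vertex 0.792 11.471 27.000
    endloop
  endfacet
  facet normal -0.6234 0.7819 0.0000
    outer loop
      vertex 6.220 15.799 0.000
      vertex 0.792 11.471 27.000
      vertex 6.220 15.799 27.000
    endloop
  endfacet
  facet normal -1.0000 0.0000 0.0000
    outer loop
      vertex 0.792 11.471 0.000
      vertex 0.792 4.529 0.000
      vertex 0.792 4.529 27.000
    endloop
  endfacet
  facet normal -1.0000 0.0000 0.0000
    outer loop
      vertex 0.792 11.471 0.000
      vertex 0.792 4.529 27.000
      vertex 0.792 11.471 27.000
    endloop
  endfacet
  facet normal -0.6234 -0.7819 0.0000
    outer loop
      vertex 0.792 4.529 0.000
      vertex 6.220 0.201 0.000
      vertex 6.220 0.201 27.000
    endloop
  endfacet
  facet normal -0.6234 -0.7819 0.0000
    outer loop
      vertex 0.792 4.529 0.000
      vertex 6.220 0.201 27.000
      vertex 0.792 4.529 27.000
    endloop
  endfacet
  facet normal 0.2224 -0.9750 0.0000
    outer loop
      vertex 6.220 0.201 0.000
      vertex 12.988 1.745 0.000
      vertex 12.988 1.745 27.000
    endloop
  endfacet
  facet normal 0.2224 -0.9750 0.0000
    outer loop
      vertex 6.220 0.201 0.000
      vertex 12.988 1.745 27.000
      vertex 6.220 0.201 27.000
    endloop
  endfacet
  facet normal 0.9010 -0.4339 0.0000
    outer loop
      vertex 12.988 1.745 0.000
      vertex 16.000 8.000 0.000
      vertex 16.000 8.000 27.000
    endloop
  endfacet
  facet normal 0.9010 -0.4339 0.0000
    outer loop
      vertex 12.988 1.745 0.000
      vertex 16.000 8.000 27.000
      vertex 12.988 1.745 27.000
    endloop
  endfacet
endsolid part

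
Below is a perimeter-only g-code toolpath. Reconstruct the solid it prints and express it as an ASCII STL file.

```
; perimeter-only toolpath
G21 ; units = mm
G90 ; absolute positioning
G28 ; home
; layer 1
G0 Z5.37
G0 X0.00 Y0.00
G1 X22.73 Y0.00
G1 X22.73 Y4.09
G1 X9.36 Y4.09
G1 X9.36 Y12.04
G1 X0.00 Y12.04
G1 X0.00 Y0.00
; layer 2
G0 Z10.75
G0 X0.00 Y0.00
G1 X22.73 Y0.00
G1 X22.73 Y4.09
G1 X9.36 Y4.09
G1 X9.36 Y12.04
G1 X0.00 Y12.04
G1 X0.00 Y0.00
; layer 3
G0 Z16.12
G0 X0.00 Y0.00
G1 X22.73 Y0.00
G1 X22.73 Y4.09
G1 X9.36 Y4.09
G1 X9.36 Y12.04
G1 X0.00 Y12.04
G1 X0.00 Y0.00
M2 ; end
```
solid part
  facet normal 0.0000 0.0000 -1.0000
    outer loop
      vertex 22.73 4.09 0.00
      vertex 22.73 0.00 0.00
      vertex 0.00 0.00 0.00
    endloop
  endfacet
  facet normal 0.0000 0.0000 -1.0000
    outer loop
      vertex 9.36 4.09 0.00
      vertex 22.73 4.09 0.00
      vertex 0.00 0.00 0.00
    endloop
  endfacet
  facet normal 0.0000 0.0000 -1.0000
    outer loop
      vertex 9.36 12.04 0.00
      vertex 9.36 4.09 0.00
      vertex 0.00 0.00 0.00
    endloop
  endfacet
  facet normal 0.0000 0.0000 -1.0000
    outer loop
      vertex 0.00 12.04 0.00
      vertex 9.36 12.04 0.00
      vertex 0.00 0.00 0.00
    endloop
  endfacet
  facet normal 0.0000 0.0000 1.0000
    outer loop
      vertex 0.00 0.00 16.12
      vertex 22.73 0.00 16.12
      vertex 22.73 4.09 16.12
    endloop
  endfacet
  facet normal 0.0000 0.0000 1.0000
    outer loop
      vertex 0.00 0.00 16.12
      vertex 22.73 4.09 16.12
      vertex 9.36 4.09 16.12
    endloop
  endfacet
  facet normal 0.0000 0.0000 1.0000
    outer loop
      vertex 0.00 0.00 16.12
      vertex 9.36 4.09 16.12
      vertex 9.36 12.04 16.12
    endloop
  endfacet
  facet normal 0.0000 0.0000 1.0000
    outer loop
      vertex 0.00 0.00 16.12
      vertex 9.36 12.04 16.12
      vertex 0.00 12.04 16.12
    endloop
  endfacet
  facet normal 0.0000 -1.0000 0.0000
    outer loop
      vertex 0.00 0.00 0.00
      vertex 22.73 0.00 0.00
      vertex 22.73 0.00 16.12
    endloop
  endfacet
  facet normal 0.0000 -1.0000 0.0000
    outer loop
      vertex 0.00 0.00 0.00
      vertex 22.73 0.00 16.12
      vertex 0.00 0.00 16.12
    endloop
  endfacet
  facet normal 1.0000 0.0000 0.0000
    outer loop
      vertex 22.73 0.00 0.00
      vertex 22.73 4.09 0.00
      vertex 22.73 4.09 16.12
    endloop
  endfacet
  facet normal 1.0000 0.0000 0.0000
    outer loop
      vertex 22.73 0.00 0.00
      vertex 22.73 4.09 16.12
      vertex 22.73 0.00 16.12
    endloop
  endfacet
  facet normal 0.0000 1.0000 0.0000
    outer loop
      vertex 22.73 4.09 0.00
      vertex 9.36 4.09 0.00
      vertex 9.36 4.09 16.12
    endloop
  endfacet
  facet normal 0.0000 1.0000 0.0000
    outer loop
      vertex 22.73 4.09 0.00
      vertex 9.36 4.09 16.12
      vertex 22.73 4.09 16.12
    endloop
  endfacet
  facet normal 1.0000 0.0000 0.0000
    outer loop
      vertex 9.36 4.09 0.00
      vertex 9.36 12.04 0.00
      vertex 9.36 12.04 16.12
    endloop
  endfacet
  facet normal 1.0000 0.0000 0.0000
    outer loop
      vertex 9.36 4.09 0.00
      vertex 9.36 12.04 16.12
      vertex 9.36 4.09 16.12
    endloop
  endfacet
  facet normal 0.0000 1.0000 0.0000
    outer loop
      vertex 9.36 12.04 0.00
      vertex 0.00 12.04 0.00
      vertex 0.00 12.04 16.12
    endloop
  endfacet
  facet normal 0.0000 1.0000 0.0000
    outer loop
      vertex 9.36 12.04 0.00
      vertex 0.00 12.04 16.12
      vertex 9.36 12.04 16.12
    endloop
  endfacet
  facet normal -1.0000 0.0000 0.0000
    outer loop
      vertex 0.00 12.04 0.00
      vertex 0.00 0.00 0.00
      vertex 0.00 0.00 16.12
    endloop
  endfacet
  facet normal -1.0000 0.0000 0.0000
    outer loop
      vertex 0.00 12.04 0.00
      vertex 0.00 0.00 16.12
      vertex 0.00 12.04 16.12
    endloop
  endfacet
endsolid part

The G0 Z moves step by Δz≈5.37 mm. Every layer's G1 loop is the same polygon, so the solid is a straight extrusion of it from z=0 to z≈16.1. Closing with flat bottom and top caps and triangulating gives 20 facets — an L-shaped prism: outer 22.7 × 12 mm, arm thicknesses ≈ 4.09 mm (horizontal) and 9.36 mm (vertical), extruded 16.1 mm in z.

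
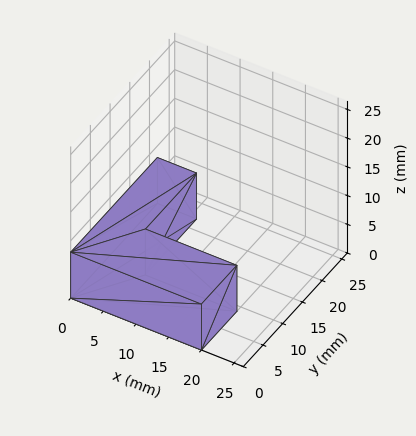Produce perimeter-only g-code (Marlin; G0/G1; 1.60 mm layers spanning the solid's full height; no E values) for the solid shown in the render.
Reading the render: the shape is an L-shaped prism: outer 20 × 22 mm, arm thicknesses ≈ 9 mm (horizontal) and 6 mm (vertical), extruded 8 mm in z (dimensions read to the nearest mm from the axis ticks). For the g-code, the solid's height is divided into equal slices at the stated Δz and each level perimeter traced with G1 moves after a G0 lift.

; perimeter-only toolpath
G21 ; units = mm
G90 ; absolute positioning
G28 ; home
; layer 1
G0 Z1.60
G0 X0.00 Y0.00
G1 X20.00 Y0.00
G1 X20.00 Y9.00
G1 X6.00 Y9.00
G1 X6.00 Y22.00
G1 X0.00 Y22.00
G1 X0.00 Y0.00
; layer 2
G0 Z3.20
G0 X0.00 Y0.00
G1 X20.00 Y0.00
G1 X20.00 Y9.00
G1 X6.00 Y9.00
G1 X6.00 Y22.00
G1 X0.00 Y22.00
G1 X0.00 Y0.00
; layer 3
G0 Z4.80
G0 X0.00 Y0.00
G1 X20.00 Y0.00
G1 X20.00 Y9.00
G1 X6.00 Y9.00
G1 X6.00 Y22.00
G1 X0.00 Y22.00
G1 X0.00 Y0.00
; layer 4
G0 Z6.40
G0 X0.00 Y0.00
G1 X20.00 Y0.00
G1 X20.00 Y9.00
G1 X6.00 Y9.00
G1 X6.00 Y22.00
G1 X0.00 Y22.00
G1 X0.00 Y0.00
; layer 5
G0 Z8.00
G0 X0.00 Y0.00
G1 X20.00 Y0.00
G1 X20.00 Y9.00
G1 X6.00 Y9.00
G1 X6.00 Y22.00
G1 X0.00 Y22.00
G1 X0.00 Y0.00
M2 ; end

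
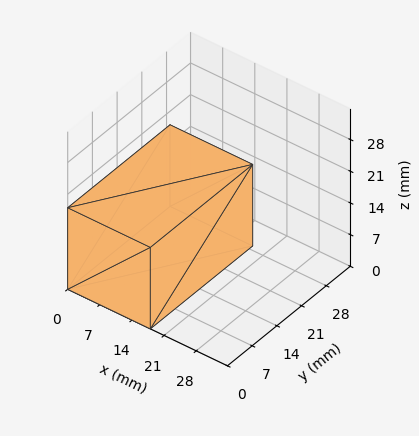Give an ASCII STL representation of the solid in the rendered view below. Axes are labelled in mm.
Reading the render: the shape is a rectangular box, roughly 18 × 29 mm footprint and 18 mm tall (dimensions read to the nearest mm from the axis ticks). For the STL, each face is triangulated and given an outward normal.

solid part
  facet normal 0.0000 0.0000 -1.0000
    outer loop
      vertex 18.00 29.00 0.00
      vertex 18.00 0.00 0.00
      vertex 0.00 0.00 0.00
    endloop
  endfacet
  facet normal 0.0000 0.0000 -1.0000
    outer loop
      vertex 0.00 29.00 0.00
      vertex 18.00 29.00 0.00
      vertex 0.00 0.00 0.00
    endloop
  endfacet
  facet normal 0.0000 0.0000 1.0000
    outer loop
      vertex 0.00 0.00 18.00
      vertex 18.00 0.00 18.00
      vertex 18.00 29.00 18.00
    endloop
  endfacet
  facet normal 0.0000 0.0000 1.0000
    outer loop
      vertex 0.00 0.00 18.00
      vertex 18.00 29.00 18.00
      vertex 0.00 29.00 18.00
    endloop
  endfacet
  facet normal 0.0000 -1.0000 0.0000
    outer loop
      vertex 0.00 0.00 0.00
      vertex 18.00 0.00 0.00
      vertex 18.00 0.00 18.00
    endloop
  endfacet
  facet normal 0.0000 -1.0000 0.0000
    outer loop
      vertex 0.00 0.00 0.00
      vertex 18.00 0.00 18.00
      vertex 0.00 0.00 18.00
    endloop
  endfacet
  facet normal 0.0000 1.0000 0.0000
    outer loop
      vertex 18.00 29.00 18.00
      vertex 18.00 29.00 0.00
      vertex 0.00 29.00 0.00
    endloop
  endfacet
  facet normal 0.0000 1.0000 0.0000
    outer loop
      vertex 0.00 29.00 18.00
      vertex 18.00 29.00 18.00
      vertex 0.00 29.00 0.00
    endloop
  endfacet
  facet normal -1.0000 0.0000 0.0000
    outer loop
      vertex 0.00 29.00 18.00
      vertex 0.00 29.00 0.00
      vertex 0.00 0.00 0.00
    endloop
  endfacet
  facet normal -1.0000 0.0000 0.0000
    outer loop
      vertex 0.00 0.00 18.00
      vertex 0.00 29.00 18.00
      vertex 0.00 0.00 0.00
    endloop
  endfacet
  facet normal 1.0000 0.0000 0.0000
    outer loop
      vertex 18.00 0.00 0.00
      vertex 18.00 29.00 0.00
      vertex 18.00 29.00 18.00
    endloop
  endfacet
  facet normal 1.0000 0.0000 0.0000
    outer loop
      vertex 18.00 0.00 0.00
      vertex 18.00 29.00 18.00
      vertex 18.00 0.00 18.00
    endloop
  endfacet
endsolid part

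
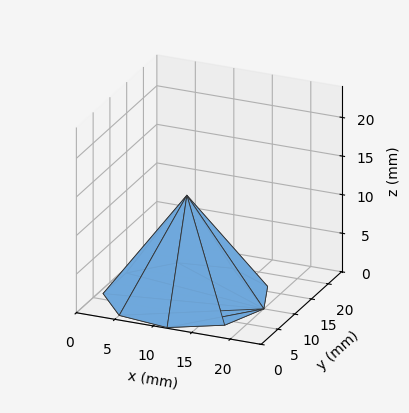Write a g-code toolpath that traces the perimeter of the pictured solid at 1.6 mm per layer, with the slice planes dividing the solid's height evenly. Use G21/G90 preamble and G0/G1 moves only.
Reading the render: the shape is a regular 9-sided pyramid, base circumscribed radius ≈ 10 mm, apex at z ≈ 13 mm (dimensions read to the nearest mm from the axis ticks). For the g-code, the solid's height is divided into equal slices at the stated Δz and each level perimeter traced with G1 moves after a G0 lift.

; perimeter-only toolpath
G21 ; units = mm
G90 ; absolute positioning
G28 ; home
; layer 1
G0 Z1.6
G0 X18.8 Y10.0
G1 X16.7 Y15.6
G1 X11.5 Y18.6
G1 X5.6 Y17.6
G1 X1.8 Y13.0
G1 X1.8 Y7.0
G1 X5.6 Y2.4
G1 X11.5 Y1.4
G1 X16.7 Y4.4
G1 X18.8 Y10.0
; layer 2
G0 Z3.2
G0 X17.5 Y10.0
G1 X15.8 Y14.8
G1 X11.3 Y17.4
G1 X6.2 Y16.5
G1 X3.0 Y12.6
G1 X3.0 Y7.4
G1 X6.2 Y3.5
G1 X11.3 Y2.6
G1 X15.8 Y5.2
G1 X17.5 Y10.0
; layer 3
G0 Z4.9
G0 X16.2 Y10.0
G1 X14.8 Y14.0
G1 X11.1 Y16.1
G1 X6.9 Y15.4
G1 X4.1 Y12.1
G1 X4.1 Y7.9
G1 X6.9 Y4.6
G1 X11.1 Y3.9
G1 X14.8 Y6.0
G1 X16.2 Y10.0
; layer 4
G0 Z6.5
G0 X15.0 Y10.0
G1 X13.8 Y13.2
G1 X10.8 Y14.9
G1 X7.5 Y14.3
G1 X5.3 Y11.7
G1 X5.3 Y8.3
G1 X7.5 Y5.7
G1 X10.8 Y5.1
G1 X13.8 Y6.8
G1 X15.0 Y10.0
; layer 5
G0 Z8.1
G0 X13.8 Y10.0
G1 X12.9 Y12.4
G1 X10.6 Y13.7
G1 X8.1 Y13.3
G1 X6.5 Y11.3
G1 X6.5 Y8.7
G1 X8.1 Y6.7
G1 X10.6 Y6.3
G1 X12.9 Y7.6
G1 X13.8 Y10.0
; layer 6
G0 Z9.8
G0 X12.5 Y10.0
G1 X11.9 Y11.6
G1 X10.4 Y12.4
G1 X8.8 Y12.2
G1 X7.7 Y10.8
G1 X7.7 Y9.2
G1 X8.8 Y7.8
G1 X10.4 Y7.5
G1 X11.9 Y8.4
G1 X12.5 Y10.0
; layer 7
G0 Z11.4
G0 X11.2 Y10.0
G1 X11.0 Y10.8
G1 X10.2 Y11.2
G1 X9.4 Y11.1
G1 X8.8 Y10.4
G1 X8.8 Y9.6
G1 X9.4 Y8.9
G1 X10.2 Y8.8
G1 X11.0 Y9.2
G1 X11.2 Y10.0
M2 ; end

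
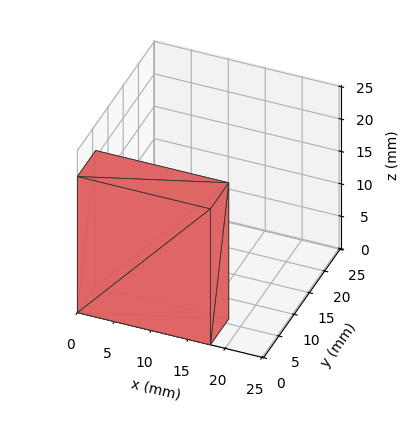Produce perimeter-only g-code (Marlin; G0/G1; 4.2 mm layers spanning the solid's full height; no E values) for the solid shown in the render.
Reading the render: the shape is a rectangular box, roughly 18 × 6 mm footprint and 21 mm tall (dimensions read to the nearest mm from the axis ticks). For the g-code, the solid's height is divided into equal slices at the stated Δz and each level perimeter traced with G1 moves after a G0 lift.

; perimeter-only toolpath
G21 ; units = mm
G90 ; absolute positioning
G28 ; home
; layer 1
G0 Z4.2
G0 X0.0 Y0.0
G1 X18.0 Y0.0
G1 X18.0 Y6.0
G1 X0.0 Y6.0
G1 X0.0 Y0.0
; layer 2
G0 Z8.4
G0 X0.0 Y0.0
G1 X18.0 Y0.0
G1 X18.0 Y6.0
G1 X0.0 Y6.0
G1 X0.0 Y0.0
; layer 3
G0 Z12.6
G0 X0.0 Y0.0
G1 X18.0 Y0.0
G1 X18.0 Y6.0
G1 X0.0 Y6.0
G1 X0.0 Y0.0
; layer 4
G0 Z16.8
G0 X0.0 Y0.0
G1 X18.0 Y0.0
G1 X18.0 Y6.0
G1 X0.0 Y6.0
G1 X0.0 Y0.0
; layer 5
G0 Z21.0
G0 X0.0 Y0.0
G1 X18.0 Y0.0
G1 X18.0 Y6.0
G1 X0.0 Y6.0
G1 X0.0 Y0.0
M2 ; end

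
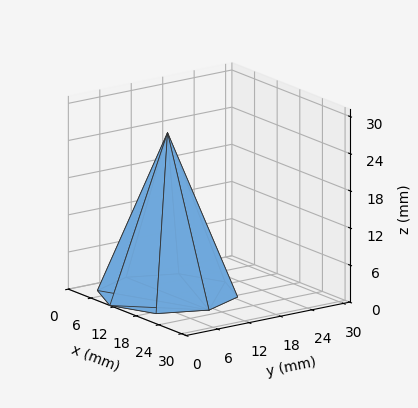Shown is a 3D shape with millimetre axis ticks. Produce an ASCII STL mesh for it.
Reading the render: the shape is a regular 8-sided pyramid, base circumscribed radius ≈ 11 mm, apex at z ≈ 26 mm (dimensions read to the nearest mm from the axis ticks). For the STL, each face is triangulated and given an outward normal.

solid part
  facet normal 0.0000 0.0000 -1.0000
    outer loop
      vertex 11.000 22.000 0.000
      vertex 18.778 18.778 0.000
      vertex 22.000 11.000 0.000
    endloop
  endfacet
  facet normal 0.0000 0.0000 -1.0000
    outer loop
      vertex 3.222 18.778 0.000
      vertex 11.000 22.000 0.000
      vertex 22.000 11.000 0.000
    endloop
  endfacet
  facet normal 0.0000 0.0000 -1.0000
    outer loop
      vertex 0.000 11.000 0.000
      vertex 3.222 18.778 0.000
      vertex 22.000 11.000 0.000
    endloop
  endfacet
  facet normal 0.0000 0.0000 -1.0000
    outer loop
      vertex 3.222 3.222 0.000
      vertex 0.000 11.000 0.000
      vertex 22.000 11.000 0.000
    endloop
  endfacet
  facet normal 0.0000 0.0000 -1.0000
    outer loop
      vertex 11.000 0.000 0.000
      vertex 3.222 3.222 0.000
      vertex 22.000 11.000 0.000
    endloop
  endfacet
  facet normal 0.0000 0.0000 -1.0000
    outer loop
      vertex 18.778 3.222 0.000
      vertex 11.000 0.000 0.000
      vertex 22.000 11.000 0.000
    endloop
  endfacet
  facet normal 0.8605 0.3564 0.3640
    outer loop
      vertex 22.000 11.000 0.000
      vertex 18.778 18.778 0.000
      vertex 11.000 11.000 26.000
    endloop
  endfacet
  facet normal 0.3564 0.8605 0.3640
    outer loop
      vertex 18.778 18.778 0.000
      vertex 11.000 22.000 0.000
      vertex 11.000 11.000 26.000
    endloop
  endfacet
  facet normal -0.3564 0.8605 0.3640
    outer loop
      vertex 11.000 22.000 0.000
      vertex 3.222 18.778 0.000
      vertex 11.000 11.000 26.000
    endloop
  endfacet
  facet normal -0.8605 0.3564 0.3640
    outer loop
      vertex 3.222 18.778 0.000
      vertex 0.000 11.000 0.000
      vertex 11.000 11.000 26.000
    endloop
  endfacet
  facet normal -0.8605 -0.3564 0.3640
    outer loop
      vertex 0.000 11.000 0.000
      vertex 3.222 3.222 0.000
      vertex 11.000 11.000 26.000
    endloop
  endfacet
  facet normal -0.3564 -0.8605 0.3640
    outer loop
      vertex 3.222 3.222 0.000
      vertex 11.000 0.000 0.000
      vertex 11.000 11.000 26.000
    endloop
  endfacet
  facet normal 0.3564 -0.8605 0.3640
    outer loop
      vertex 11.000 0.000 0.000
      vertex 18.778 3.222 0.000
      vertex 11.000 11.000 26.000
    endloop
  endfacet
  facet normal 0.8605 -0.3564 0.3640
    outer loop
      vertex 18.778 3.222 0.000
      vertex 22.000 11.000 0.000
      vertex 11.000 11.000 26.000
    endloop
  endfacet
endsolid part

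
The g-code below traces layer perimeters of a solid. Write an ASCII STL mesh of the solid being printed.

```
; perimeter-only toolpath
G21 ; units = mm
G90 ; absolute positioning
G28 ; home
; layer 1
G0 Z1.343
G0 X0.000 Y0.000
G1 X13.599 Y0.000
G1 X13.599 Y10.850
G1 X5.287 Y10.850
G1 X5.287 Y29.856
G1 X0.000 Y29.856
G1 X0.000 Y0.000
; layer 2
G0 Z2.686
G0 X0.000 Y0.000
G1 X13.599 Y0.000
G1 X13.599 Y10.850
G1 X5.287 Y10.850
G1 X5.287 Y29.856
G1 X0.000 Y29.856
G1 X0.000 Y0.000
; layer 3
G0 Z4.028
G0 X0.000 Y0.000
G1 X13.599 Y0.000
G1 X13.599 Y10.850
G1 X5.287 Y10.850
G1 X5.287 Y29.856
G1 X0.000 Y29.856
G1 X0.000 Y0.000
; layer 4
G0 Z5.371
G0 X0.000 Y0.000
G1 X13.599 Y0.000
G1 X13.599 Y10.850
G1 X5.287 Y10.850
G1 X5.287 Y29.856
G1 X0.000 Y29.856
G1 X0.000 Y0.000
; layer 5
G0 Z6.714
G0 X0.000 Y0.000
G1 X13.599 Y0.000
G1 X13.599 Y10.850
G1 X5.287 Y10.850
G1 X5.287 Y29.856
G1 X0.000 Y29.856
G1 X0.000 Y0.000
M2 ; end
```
solid part
  facet normal 0.0000 0.0000 -1.0000
    outer loop
      vertex 13.599 10.850 0.000
      vertex 13.599 0.000 0.000
      vertex 0.000 0.000 0.000
    endloop
  endfacet
  facet normal 0.0000 0.0000 -1.0000
    outer loop
      vertex 5.287 10.850 0.000
      vertex 13.599 10.850 0.000
      vertex 0.000 0.000 0.000
    endloop
  endfacet
  facet normal 0.0000 0.0000 -1.0000
    outer loop
      vertex 5.287 29.856 0.000
      vertex 5.287 10.850 0.000
      vertex 0.000 0.000 0.000
    endloop
  endfacet
  facet normal 0.0000 0.0000 -1.0000
    outer loop
      vertex 0.000 29.856 0.000
      vertex 5.287 29.856 0.000
      vertex 0.000 0.000 0.000
    endloop
  endfacet
  facet normal 0.0000 0.0000 1.0000
    outer loop
      vertex 0.000 0.000 6.714
      vertex 13.599 0.000 6.714
      vertex 13.599 10.850 6.714
    endloop
  endfacet
  facet normal 0.0000 0.0000 1.0000
    outer loop
      vertex 0.000 0.000 6.714
      vertex 13.599 10.850 6.714
      vertex 5.287 10.850 6.714
    endloop
  endfacet
  facet normal 0.0000 0.0000 1.0000
    outer loop
      vertex 0.000 0.000 6.714
      vertex 5.287 10.850 6.714
      vertex 5.287 29.856 6.714
    endloop
  endfacet
  facet normal 0.0000 0.0000 1.0000
    outer loop
      vertex 0.000 0.000 6.714
      vertex 5.287 29.856 6.714
      vertex 0.000 29.856 6.714
    endloop
  endfacet
  facet normal 0.0000 -1.0000 0.0000
    outer loop
      vertex 0.000 0.000 0.000
      vertex 13.599 0.000 0.000
      vertex 13.599 0.000 6.714
    endloop
  endfacet
  facet normal 0.0000 -1.0000 0.0000
    outer loop
      vertex 0.000 0.000 0.000
      vertex 13.599 0.000 6.714
      vertex 0.000 0.000 6.714
    endloop
  endfacet
  facet normal 1.0000 0.0000 0.0000
    outer loop
      vertex 13.599 0.000 0.000
      vertex 13.599 10.850 0.000
      vertex 13.599 10.850 6.714
    endloop
  endfacet
  facet normal 1.0000 0.0000 0.0000
    outer loop
      vertex 13.599 0.000 0.000
      vertex 13.599 10.850 6.714
      vertex 13.599 0.000 6.714
    endloop
  endfacet
  facet normal 0.0000 1.0000 0.0000
    outer loop
      vertex 13.599 10.850 0.000
      vertex 5.287 10.850 0.000
      vertex 5.287 10.850 6.714
    endloop
  endfacet
  facet normal 0.0000 1.0000 0.0000
    outer loop
      vertex 13.599 10.850 0.000
      vertex 5.287 10.850 6.714
      vertex 13.599 10.850 6.714
    endloop
  endfacet
  facet normal 1.0000 0.0000 0.0000
    outer loop
      vertex 5.287 10.850 0.000
      vertex 5.287 29.856 0.000
      vertex 5.287 29.856 6.714
    endloop
  endfacet
  facet normal 1.0000 0.0000 0.0000
    outer loop
      vertex 5.287 10.850 0.000
      vertex 5.287 29.856 6.714
      vertex 5.287 10.850 6.714
    endloop
  endfacet
  facet normal 0.0000 1.0000 0.0000
    outer loop
      vertex 5.287 29.856 0.000
      vertex 0.000 29.856 0.000
      vertex 0.000 29.856 6.714
    endloop
  endfacet
  facet normal 0.0000 1.0000 0.0000
    outer loop
      vertex 5.287 29.856 0.000
      vertex 0.000 29.856 6.714
      vertex 5.287 29.856 6.714
    endloop
  endfacet
  facet normal -1.0000 0.0000 0.0000
    outer loop
      vertex 0.000 29.856 0.000
      vertex 0.000 0.000 0.000
      vertex 0.000 0.000 6.714
    endloop
  endfacet
  facet normal -1.0000 0.0000 0.0000
    outer loop
      vertex 0.000 29.856 0.000
      vertex 0.000 0.000 6.714
      vertex 0.000 29.856 6.714
    endloop
  endfacet
endsolid part

The G0 Z moves step by Δz≈1.343 mm. Every layer's G1 loop is the same polygon, so the solid is a straight extrusion of it from z=0 to z≈6.71. Closing with flat bottom and top caps and triangulating gives 20 facets — an L-shaped prism: outer 13.6 × 29.9 mm, arm thicknesses ≈ 10.8 mm (horizontal) and 5.29 mm (vertical), extruded 6.71 mm in z.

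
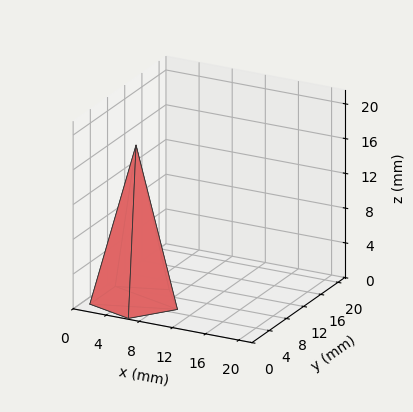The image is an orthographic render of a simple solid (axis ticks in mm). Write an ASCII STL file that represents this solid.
Reading the render: the shape is a regular 5-sided pyramid, base circumscribed radius ≈ 5 mm, apex at z ≈ 18 mm (dimensions read to the nearest mm from the axis ticks). For the STL, each face is triangulated and given an outward normal.

solid part
  facet normal 0.0000 0.0000 -1.0000
    outer loop
      vertex 0.95 7.94 0.00
      vertex 6.55 9.76 0.00
      vertex 10.00 5.00 0.00
    endloop
  endfacet
  facet normal 0.0000 0.0000 -1.0000
    outer loop
      vertex 0.95 2.06 0.00
      vertex 0.95 7.94 0.00
      vertex 10.00 5.00 0.00
    endloop
  endfacet
  facet normal 0.0000 0.0000 -1.0000
    outer loop
      vertex 6.55 0.24 0.00
      vertex 0.95 2.06 0.00
      vertex 10.00 5.00 0.00
    endloop
  endfacet
  facet normal 0.7900 0.5726 0.2194
    outer loop
      vertex 10.00 5.00 0.00
      vertex 6.55 9.76 0.00
      vertex 5.00 5.00 18.00
    endloop
  endfacet
  facet normal -0.3016 0.9279 0.2194
    outer loop
      vertex 6.55 9.76 0.00
      vertex 0.95 7.94 0.00
      vertex 5.00 5.00 18.00
    endloop
  endfacet
  facet normal -0.9756 0.0000 0.2195
    outer loop
      vertex 0.95 7.94 0.00
      vertex 0.95 2.06 0.00
      vertex 5.00 5.00 18.00
    endloop
  endfacet
  facet normal -0.3016 -0.9279 0.2194
    outer loop
      vertex 0.95 2.06 0.00
      vertex 6.55 0.24 0.00
      vertex 5.00 5.00 18.00
    endloop
  endfacet
  facet normal 0.7900 -0.5726 0.2194
    outer loop
      vertex 6.55 0.24 0.00
      vertex 10.00 5.00 0.00
      vertex 5.00 5.00 18.00
    endloop
  endfacet
endsolid part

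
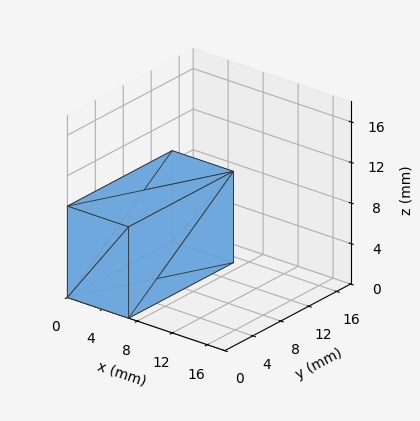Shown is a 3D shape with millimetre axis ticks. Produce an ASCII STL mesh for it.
Reading the render: the shape is a rectangular box, roughly 7 × 15 mm footprint and 9 mm tall (dimensions read to the nearest mm from the axis ticks). For the STL, each face is triangulated and given an outward normal.

solid part
  facet normal 0.0000 0.0000 -1.0000
    outer loop
      vertex 7.000 15.000 0.000
      vertex 7.000 0.000 0.000
      vertex 0.000 0.000 0.000
    endloop
  endfacet
  facet normal 0.0000 0.0000 -1.0000
    outer loop
      vertex 0.000 15.000 0.000
      vertex 7.000 15.000 0.000
      vertex 0.000 0.000 0.000
    endloop
  endfacet
  facet normal 0.0000 0.0000 1.0000
    outer loop
      vertex 0.000 0.000 9.000
      vertex 7.000 0.000 9.000
      vertex 7.000 15.000 9.000
    endloop
  endfacet
  facet normal 0.0000 0.0000 1.0000
    outer loop
      vertex 0.000 0.000 9.000
      vertex 7.000 15.000 9.000
      vertex 0.000 15.000 9.000
    endloop
  endfacet
  facet normal 0.0000 -1.0000 0.0000
    outer loop
      vertex 0.000 0.000 0.000
      vertex 7.000 0.000 0.000
      vertex 7.000 0.000 9.000
    endloop
  endfacet
  facet normal 0.0000 -1.0000 0.0000
    outer loop
      vertex 0.000 0.000 0.000
      vertex 7.000 0.000 9.000
      vertex 0.000 0.000 9.000
    endloop
  endfacet
  facet normal 0.0000 1.0000 0.0000
    outer loop
      vertex 7.000 15.000 9.000
      vertex 7.000 15.000 0.000
      vertex 0.000 15.000 0.000
    endloop
  endfacet
  facet normal 0.0000 1.0000 0.0000
    outer loop
      vertex 0.000 15.000 9.000
      vertex 7.000 15.000 9.000
      vertex 0.000 15.000 0.000
    endloop
  endfacet
  facet normal -1.0000 0.0000 0.0000
    outer loop
      vertex 0.000 15.000 9.000
      vertex 0.000 15.000 0.000
      vertex 0.000 0.000 0.000
    endloop
  endfacet
  facet normal -1.0000 0.0000 0.0000
    outer loop
      vertex 0.000 0.000 9.000
      vertex 0.000 15.000 9.000
      vertex 0.000 0.000 0.000
    endloop
  endfacet
  facet normal 1.0000 0.0000 0.0000
    outer loop
      vertex 7.000 0.000 0.000
      vertex 7.000 15.000 0.000
      vertex 7.000 15.000 9.000
    endloop
  endfacet
  facet normal 1.0000 0.0000 0.0000
    outer loop
      vertex 7.000 0.000 0.000
      vertex 7.000 15.000 9.000
      vertex 7.000 0.000 9.000
    endloop
  endfacet
endsolid part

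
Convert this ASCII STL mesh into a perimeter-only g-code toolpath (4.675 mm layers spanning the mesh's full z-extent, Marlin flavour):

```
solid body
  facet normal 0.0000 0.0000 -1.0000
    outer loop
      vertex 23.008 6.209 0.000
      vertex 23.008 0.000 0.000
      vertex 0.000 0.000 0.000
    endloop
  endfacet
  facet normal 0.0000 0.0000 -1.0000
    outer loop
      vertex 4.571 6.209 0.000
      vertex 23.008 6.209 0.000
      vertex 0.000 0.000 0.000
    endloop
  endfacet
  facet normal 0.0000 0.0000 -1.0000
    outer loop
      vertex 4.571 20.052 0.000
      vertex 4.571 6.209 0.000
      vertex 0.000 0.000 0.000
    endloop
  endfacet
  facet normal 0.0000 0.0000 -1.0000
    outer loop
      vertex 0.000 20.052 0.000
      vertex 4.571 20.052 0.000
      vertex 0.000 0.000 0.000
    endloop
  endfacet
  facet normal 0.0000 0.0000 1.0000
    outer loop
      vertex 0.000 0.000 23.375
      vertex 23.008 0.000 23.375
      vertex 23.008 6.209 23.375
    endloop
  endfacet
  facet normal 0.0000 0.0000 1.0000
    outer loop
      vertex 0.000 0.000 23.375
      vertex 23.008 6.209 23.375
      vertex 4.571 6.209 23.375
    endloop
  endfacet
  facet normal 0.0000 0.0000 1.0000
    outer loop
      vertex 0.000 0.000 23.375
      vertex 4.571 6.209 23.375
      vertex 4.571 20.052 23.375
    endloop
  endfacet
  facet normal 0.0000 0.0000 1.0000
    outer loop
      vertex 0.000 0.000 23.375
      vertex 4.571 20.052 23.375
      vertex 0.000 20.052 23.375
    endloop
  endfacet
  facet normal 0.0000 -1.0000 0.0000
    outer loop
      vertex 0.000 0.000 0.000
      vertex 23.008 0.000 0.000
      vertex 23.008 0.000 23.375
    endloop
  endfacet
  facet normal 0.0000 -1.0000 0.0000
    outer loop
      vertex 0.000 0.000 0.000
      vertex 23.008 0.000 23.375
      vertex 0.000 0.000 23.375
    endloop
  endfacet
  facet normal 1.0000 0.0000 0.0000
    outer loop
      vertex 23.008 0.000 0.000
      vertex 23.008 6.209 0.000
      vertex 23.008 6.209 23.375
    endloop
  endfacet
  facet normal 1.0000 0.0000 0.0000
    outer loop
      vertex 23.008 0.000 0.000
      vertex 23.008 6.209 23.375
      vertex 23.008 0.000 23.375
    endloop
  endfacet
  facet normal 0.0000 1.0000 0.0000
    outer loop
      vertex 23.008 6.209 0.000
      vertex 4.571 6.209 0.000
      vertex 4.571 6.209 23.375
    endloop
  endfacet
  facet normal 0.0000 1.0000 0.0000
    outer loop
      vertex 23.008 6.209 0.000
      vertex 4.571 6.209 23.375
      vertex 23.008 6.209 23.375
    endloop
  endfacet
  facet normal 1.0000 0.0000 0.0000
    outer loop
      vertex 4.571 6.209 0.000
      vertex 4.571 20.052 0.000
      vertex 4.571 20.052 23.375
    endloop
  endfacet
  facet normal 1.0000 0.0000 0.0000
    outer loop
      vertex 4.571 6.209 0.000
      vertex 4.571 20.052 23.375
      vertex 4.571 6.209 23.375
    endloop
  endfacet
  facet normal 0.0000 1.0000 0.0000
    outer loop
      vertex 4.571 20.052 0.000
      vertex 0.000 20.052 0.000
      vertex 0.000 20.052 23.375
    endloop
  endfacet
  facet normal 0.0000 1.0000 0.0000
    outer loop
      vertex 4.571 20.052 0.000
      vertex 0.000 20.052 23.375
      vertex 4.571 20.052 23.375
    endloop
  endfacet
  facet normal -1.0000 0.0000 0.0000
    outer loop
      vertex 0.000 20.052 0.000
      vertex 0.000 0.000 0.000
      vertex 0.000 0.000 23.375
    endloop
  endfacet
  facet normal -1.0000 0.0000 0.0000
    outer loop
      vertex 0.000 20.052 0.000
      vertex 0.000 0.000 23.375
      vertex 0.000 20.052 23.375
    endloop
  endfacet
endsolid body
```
; perimeter-only toolpath
G21 ; units = mm
G90 ; absolute positioning
G28 ; home
; layer 1
G0 Z4.675
G0 X0.000 Y0.000
G1 X23.008 Y0.000
G1 X23.008 Y6.209
G1 X4.571 Y6.209
G1 X4.571 Y20.052
G1 X0.000 Y20.052
G1 X0.000 Y0.000
; layer 2
G0 Z9.350
G0 X0.000 Y0.000
G1 X23.008 Y0.000
G1 X23.008 Y6.209
G1 X4.571 Y6.209
G1 X4.571 Y20.052
G1 X0.000 Y20.052
G1 X0.000 Y0.000
; layer 3
G0 Z14.025
G0 X0.000 Y0.000
G1 X23.008 Y0.000
G1 X23.008 Y6.209
G1 X4.571 Y6.209
G1 X4.571 Y20.052
G1 X0.000 Y20.052
G1 X0.000 Y0.000
; layer 4
G0 Z18.700
G0 X0.000 Y0.000
G1 X23.008 Y0.000
G1 X23.008 Y6.209
G1 X4.571 Y6.209
G1 X4.571 Y20.052
G1 X0.000 Y20.052
G1 X0.000 Y0.000
; layer 5
G0 Z23.375
G0 X0.000 Y0.000
G1 X23.008 Y0.000
G1 X23.008 Y6.209
G1 X4.571 Y6.209
G1 X4.571 Y20.052
G1 X0.000 Y20.052
G1 X0.000 Y0.000
M2 ; end

The solid is an L-shaped prism: outer 23 × 20.1 mm, arm thicknesses ≈ 6.21 mm (horizontal) and 4.57 mm (vertical), extruded 23.4 mm in z. Slicing at Δz = 4.675 mm — 5 equal slices spanning the solid's height, so layer i sits at z = i·h/5 — gives 5 non-empty perimeters. Each is a 6-segment closed polygon; G0 lifts to the layer z and rapids to the start vertex, then G1 traces the edges.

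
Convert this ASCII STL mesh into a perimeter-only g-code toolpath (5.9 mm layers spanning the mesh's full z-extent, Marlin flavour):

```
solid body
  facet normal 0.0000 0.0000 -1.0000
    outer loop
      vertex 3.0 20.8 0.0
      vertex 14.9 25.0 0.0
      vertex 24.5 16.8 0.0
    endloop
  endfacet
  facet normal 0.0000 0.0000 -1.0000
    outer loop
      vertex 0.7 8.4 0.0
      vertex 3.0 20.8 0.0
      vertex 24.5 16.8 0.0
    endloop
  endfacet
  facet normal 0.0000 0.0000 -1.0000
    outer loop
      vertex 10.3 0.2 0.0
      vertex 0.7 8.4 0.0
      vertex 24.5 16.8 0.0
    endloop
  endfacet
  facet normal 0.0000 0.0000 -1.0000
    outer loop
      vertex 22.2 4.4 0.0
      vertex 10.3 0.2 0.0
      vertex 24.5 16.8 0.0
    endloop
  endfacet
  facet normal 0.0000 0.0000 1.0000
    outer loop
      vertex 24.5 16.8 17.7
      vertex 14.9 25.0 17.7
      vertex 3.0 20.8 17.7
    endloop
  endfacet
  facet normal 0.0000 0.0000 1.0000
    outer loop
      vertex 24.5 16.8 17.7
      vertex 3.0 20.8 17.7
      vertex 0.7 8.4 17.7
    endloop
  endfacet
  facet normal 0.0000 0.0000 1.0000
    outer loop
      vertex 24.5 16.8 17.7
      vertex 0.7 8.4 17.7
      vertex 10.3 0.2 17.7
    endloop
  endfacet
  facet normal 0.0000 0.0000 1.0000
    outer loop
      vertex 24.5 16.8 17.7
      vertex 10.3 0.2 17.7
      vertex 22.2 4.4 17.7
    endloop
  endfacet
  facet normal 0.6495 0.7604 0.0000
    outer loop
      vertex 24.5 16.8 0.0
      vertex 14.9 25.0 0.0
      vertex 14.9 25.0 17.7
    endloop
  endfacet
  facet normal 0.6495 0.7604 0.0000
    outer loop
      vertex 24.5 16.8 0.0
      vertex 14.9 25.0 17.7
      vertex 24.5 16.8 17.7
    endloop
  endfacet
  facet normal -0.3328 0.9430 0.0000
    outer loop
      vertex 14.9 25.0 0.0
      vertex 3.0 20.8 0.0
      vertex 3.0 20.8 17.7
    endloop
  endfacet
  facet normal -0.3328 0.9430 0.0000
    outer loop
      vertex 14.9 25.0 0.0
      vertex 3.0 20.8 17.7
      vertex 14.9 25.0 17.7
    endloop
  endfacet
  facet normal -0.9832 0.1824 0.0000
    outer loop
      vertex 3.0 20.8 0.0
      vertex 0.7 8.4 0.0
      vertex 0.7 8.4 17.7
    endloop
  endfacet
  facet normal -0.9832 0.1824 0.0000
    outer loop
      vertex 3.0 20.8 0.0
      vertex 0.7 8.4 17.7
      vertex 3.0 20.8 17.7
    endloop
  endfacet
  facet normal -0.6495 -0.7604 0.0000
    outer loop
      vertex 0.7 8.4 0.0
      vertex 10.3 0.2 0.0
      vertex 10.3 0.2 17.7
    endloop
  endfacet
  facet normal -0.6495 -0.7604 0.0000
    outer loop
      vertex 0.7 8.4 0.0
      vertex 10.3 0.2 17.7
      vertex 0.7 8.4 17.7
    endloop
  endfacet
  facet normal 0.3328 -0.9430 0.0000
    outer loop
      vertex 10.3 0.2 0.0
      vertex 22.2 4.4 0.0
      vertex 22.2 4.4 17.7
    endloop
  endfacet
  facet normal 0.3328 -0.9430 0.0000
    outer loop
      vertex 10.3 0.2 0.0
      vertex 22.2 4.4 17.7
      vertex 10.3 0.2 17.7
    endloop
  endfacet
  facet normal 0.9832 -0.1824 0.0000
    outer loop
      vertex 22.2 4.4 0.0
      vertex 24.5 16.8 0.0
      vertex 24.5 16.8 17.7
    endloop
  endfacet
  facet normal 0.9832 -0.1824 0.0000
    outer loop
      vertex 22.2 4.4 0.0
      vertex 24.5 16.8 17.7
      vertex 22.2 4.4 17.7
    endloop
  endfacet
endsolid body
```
; perimeter-only toolpath
G21 ; units = mm
G90 ; absolute positioning
G28 ; home
; layer 1
G0 Z5.9
G0 X24.5 Y16.8
G1 X14.9 Y25.0
G1 X3.0 Y20.8
G1 X0.7 Y8.4
G1 X10.3 Y0.2
G1 X22.2 Y4.4
G1 X24.5 Y16.8
; layer 2
G0 Z11.8
G0 X24.5 Y16.8
G1 X14.9 Y25.0
G1 X3.0 Y20.8
G1 X0.7 Y8.4
G1 X10.3 Y0.2
G1 X22.2 Y4.4
G1 X24.5 Y16.8
; layer 3
G0 Z17.7
G0 X24.5 Y16.8
G1 X14.9 Y25.0
G1 X3.0 Y20.8
G1 X0.7 Y8.4
G1 X10.3 Y0.2
G1 X22.2 Y4.4
G1 X24.5 Y16.8
M2 ; end

The solid is a regular 6-sided prism (a cylinder approximated with 6 flat sides), circumscribed radius ≈ 12.6 mm, height ≈ 17.7 mm. Slicing at Δz = 5.9 mm — 3 equal slices spanning the solid's height, so layer i sits at z = i·h/3 — gives 3 non-empty perimeters. Each is a 6-segment closed polygon; G0 lifts to the layer z and rapids to the start vertex, then G1 traces the edges.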